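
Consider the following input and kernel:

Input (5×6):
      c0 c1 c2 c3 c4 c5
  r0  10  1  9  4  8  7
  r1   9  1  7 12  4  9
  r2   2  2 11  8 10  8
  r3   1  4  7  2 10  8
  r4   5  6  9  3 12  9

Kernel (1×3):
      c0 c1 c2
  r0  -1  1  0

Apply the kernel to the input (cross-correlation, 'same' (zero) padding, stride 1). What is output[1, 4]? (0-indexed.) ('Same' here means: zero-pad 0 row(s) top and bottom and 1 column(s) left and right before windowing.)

-8

The receptive field on the zero-padded input at this output position is [12 4 9]. Elementwise product with the kernel and sum: 12·-1 + 4·1.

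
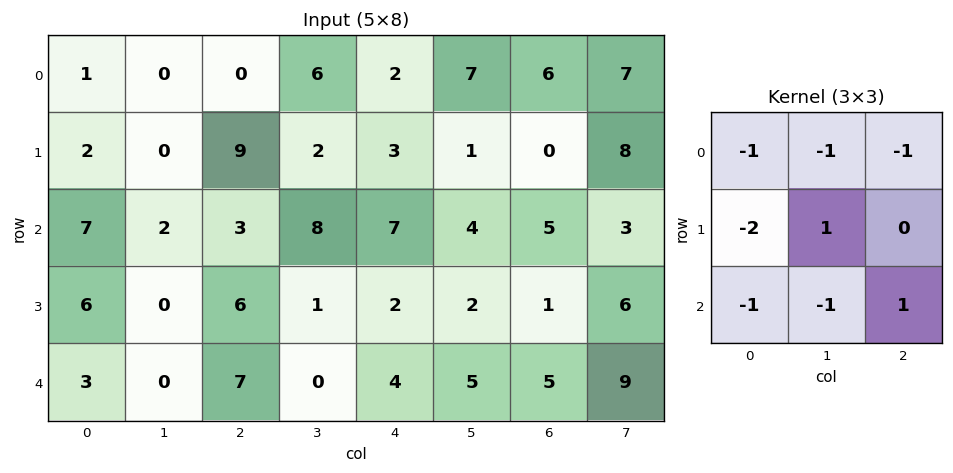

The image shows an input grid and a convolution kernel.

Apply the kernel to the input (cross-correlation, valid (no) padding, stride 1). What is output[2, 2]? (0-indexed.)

-32

The receptive field on the input at this output position is [3 8 7 / 6 1 2 / 7 0 4]. Elementwise product with the kernel and sum: 3·-1 + 8·-1 + 7·-1 + 6·-2 + 1·1 + 7·-1 + 0·-1 + 4·1.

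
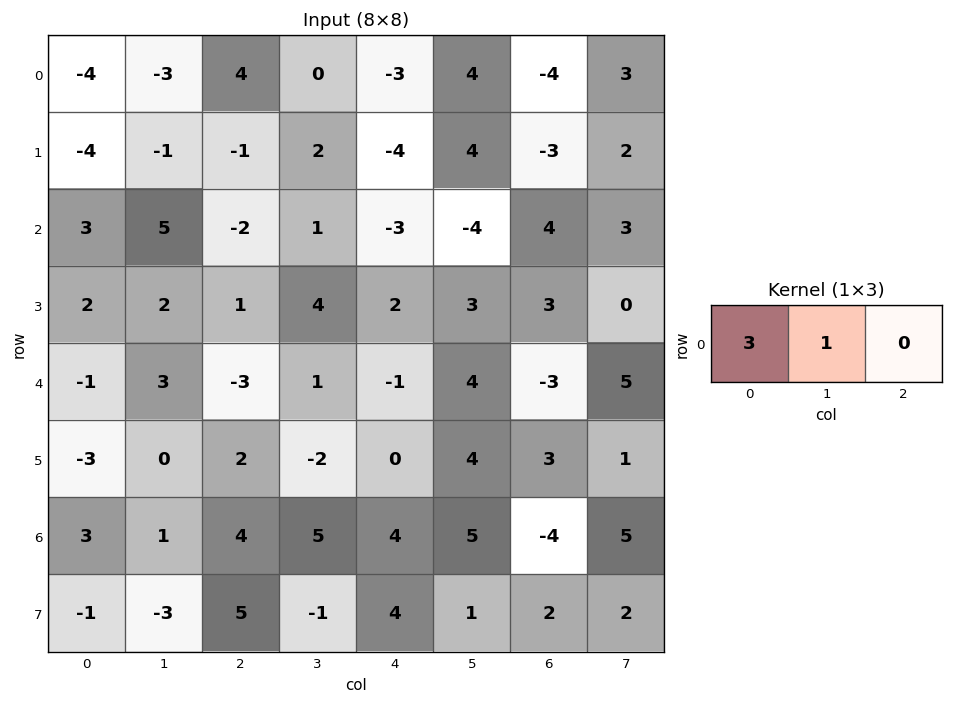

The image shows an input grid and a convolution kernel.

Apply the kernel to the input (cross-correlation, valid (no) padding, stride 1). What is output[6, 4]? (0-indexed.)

17

The receptive field on the input at this output position is [4 5 -4]. Elementwise product with the kernel and sum: 4·3 + 5·1.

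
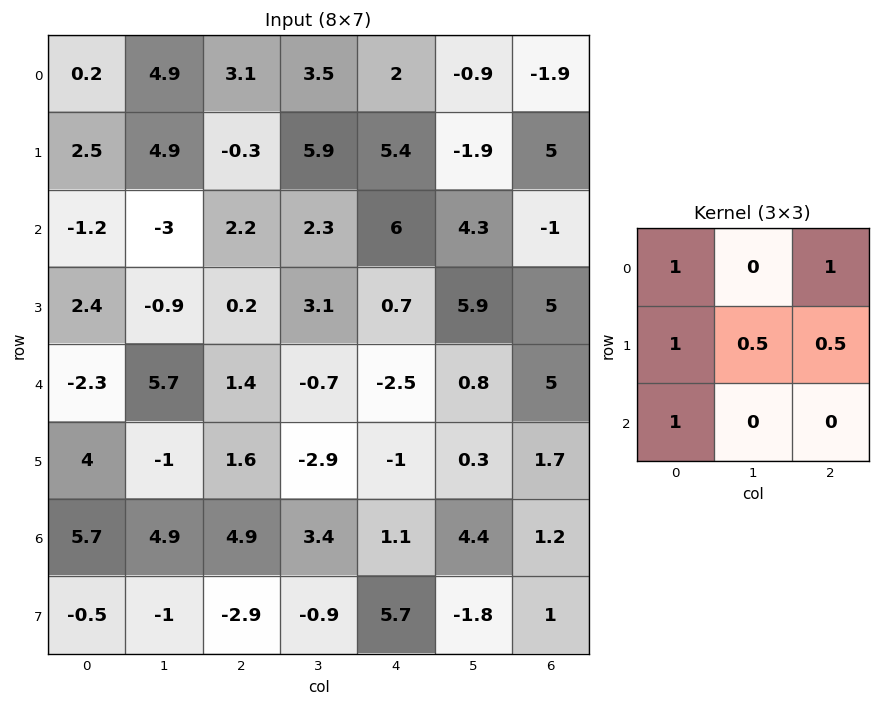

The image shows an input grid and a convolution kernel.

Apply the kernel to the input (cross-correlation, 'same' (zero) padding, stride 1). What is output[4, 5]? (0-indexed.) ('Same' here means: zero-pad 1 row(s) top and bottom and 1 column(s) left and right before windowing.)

The receptive field on the zero-padded input at this output position is [0.7 5.9 5 / -2.5 0.8 5 / -1 0.3 1.7]. Elementwise product with the kernel and sum: 0.7·1 + 5·1 + -2.5·1 + 0.8·0.5 + 5·0.5 + -1·1.

5.1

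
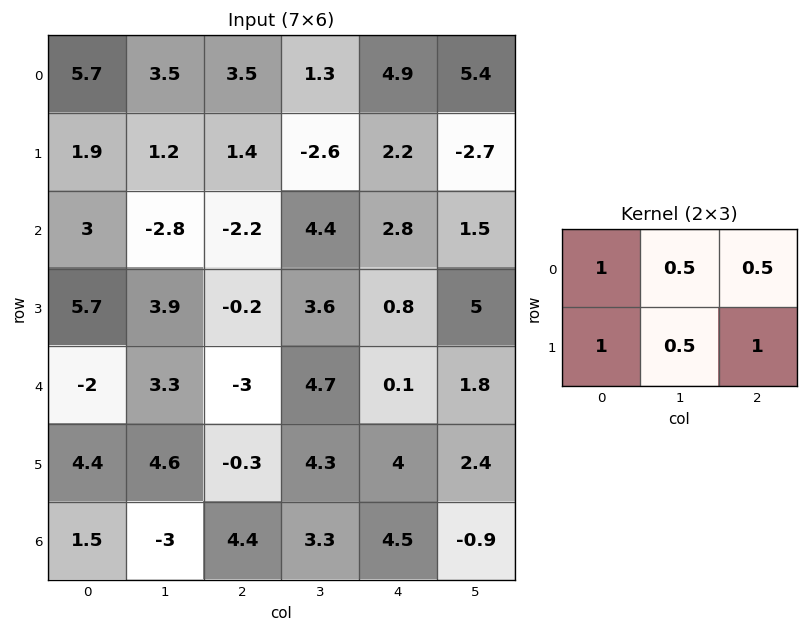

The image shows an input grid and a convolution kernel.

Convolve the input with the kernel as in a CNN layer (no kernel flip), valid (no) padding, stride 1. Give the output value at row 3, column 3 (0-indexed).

13.05

The receptive field on the input at this output position is [3.6 0.8 5 / 4.7 0.1 1.8]. Elementwise product with the kernel and sum: 3.6·1 + 0.8·0.5 + 5·0.5 + 4.7·1 + 0.1·0.5 + 1.8·1.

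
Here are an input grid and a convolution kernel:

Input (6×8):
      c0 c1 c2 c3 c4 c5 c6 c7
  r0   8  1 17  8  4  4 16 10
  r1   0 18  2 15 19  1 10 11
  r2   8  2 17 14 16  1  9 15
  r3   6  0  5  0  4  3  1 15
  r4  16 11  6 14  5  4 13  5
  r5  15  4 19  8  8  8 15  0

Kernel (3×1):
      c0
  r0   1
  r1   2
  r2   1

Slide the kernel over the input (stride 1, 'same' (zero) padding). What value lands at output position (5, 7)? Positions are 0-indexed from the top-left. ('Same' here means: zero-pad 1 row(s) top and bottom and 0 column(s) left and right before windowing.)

5

The receptive field on the zero-padded input at this output position is [5 / 0 / 0]. Elementwise product with the kernel and sum: 5·1 + 0·2 + 0·1.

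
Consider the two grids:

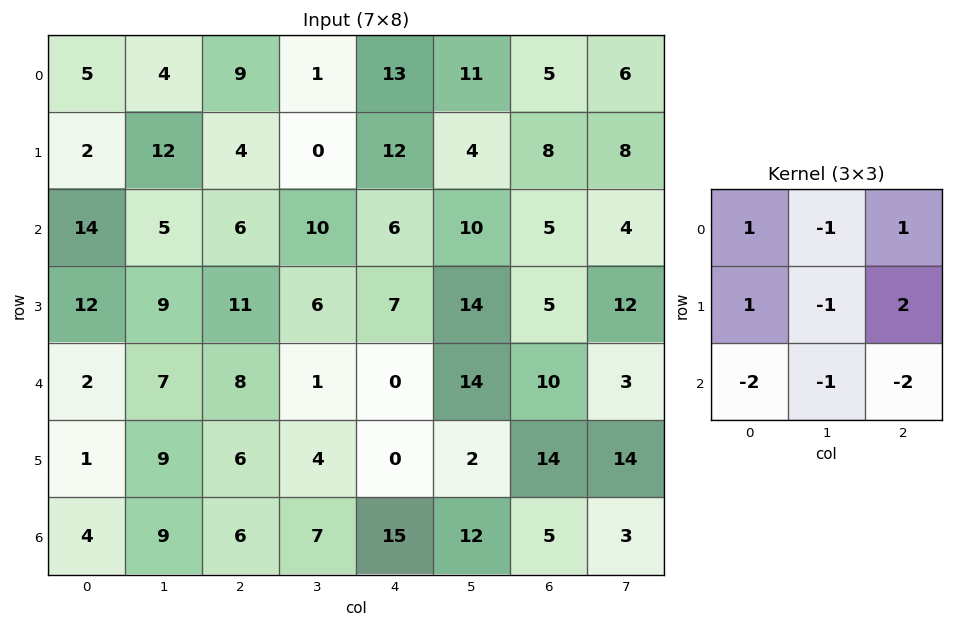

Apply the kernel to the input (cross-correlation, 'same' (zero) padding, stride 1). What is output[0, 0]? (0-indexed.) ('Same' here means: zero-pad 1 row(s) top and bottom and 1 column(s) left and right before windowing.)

-23

The receptive field on the zero-padded input at this output position is [0 0 0 / 0 5 4 / 0 2 12]. Elementwise product with the kernel and sum: 0·1 + 0·-1 + 0·1 + 0·1 + 5·-1 + 4·2 + 0·-2 + 2·-1 + 12·-2.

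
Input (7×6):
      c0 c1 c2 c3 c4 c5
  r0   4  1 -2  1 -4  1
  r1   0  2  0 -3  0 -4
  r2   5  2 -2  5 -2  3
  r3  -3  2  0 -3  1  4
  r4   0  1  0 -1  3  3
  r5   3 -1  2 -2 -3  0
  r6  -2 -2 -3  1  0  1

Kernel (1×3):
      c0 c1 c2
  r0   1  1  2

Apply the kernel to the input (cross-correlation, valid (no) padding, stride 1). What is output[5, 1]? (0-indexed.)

-3

The receptive field on the input at this output position is [-1 2 -2]. Elementwise product with the kernel and sum: -1·1 + 2·1 + -2·2.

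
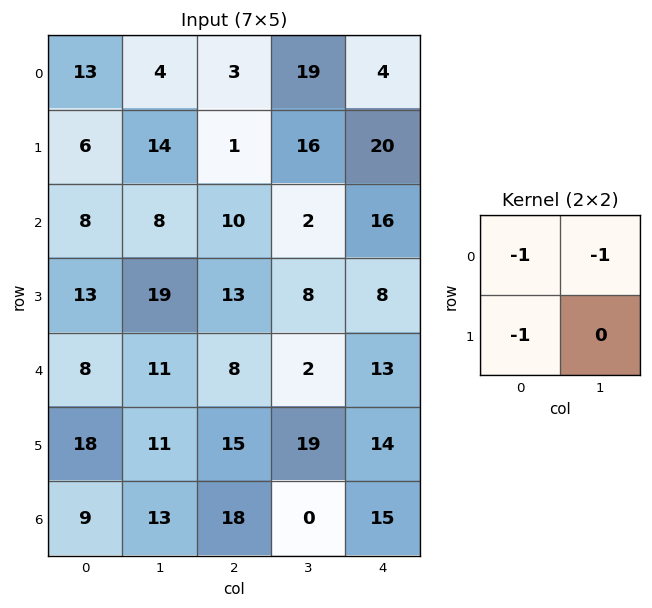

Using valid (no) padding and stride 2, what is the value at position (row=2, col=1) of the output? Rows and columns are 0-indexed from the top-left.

The receptive field on the input at this output position is [8 2 / 15 19]. Elementwise product with the kernel and sum: 8·-1 + 2·-1 + 15·-1.

-25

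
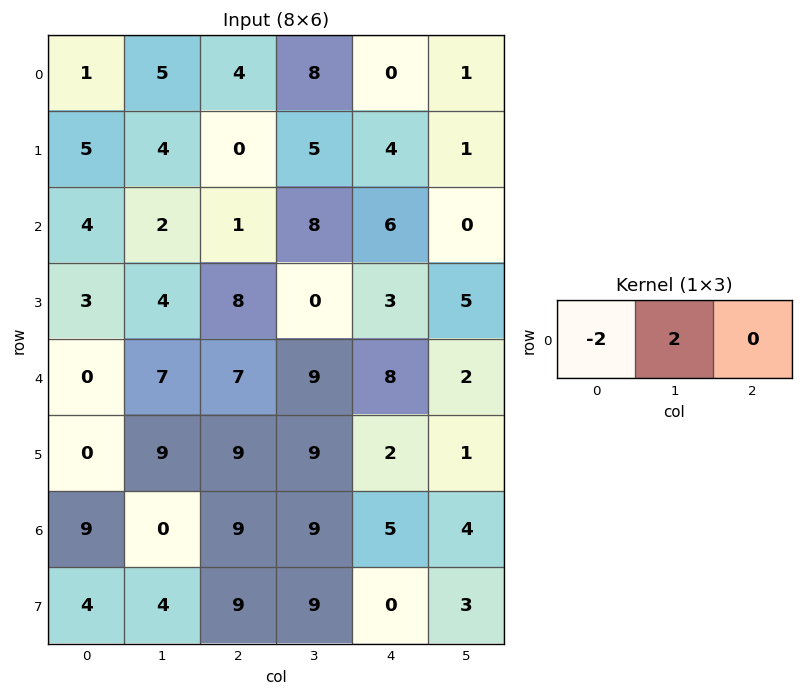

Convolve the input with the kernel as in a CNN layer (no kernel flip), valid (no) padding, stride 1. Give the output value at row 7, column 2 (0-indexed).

0

The receptive field on the input at this output position is [9 9 0]. Elementwise product with the kernel and sum: 9·-2 + 9·2.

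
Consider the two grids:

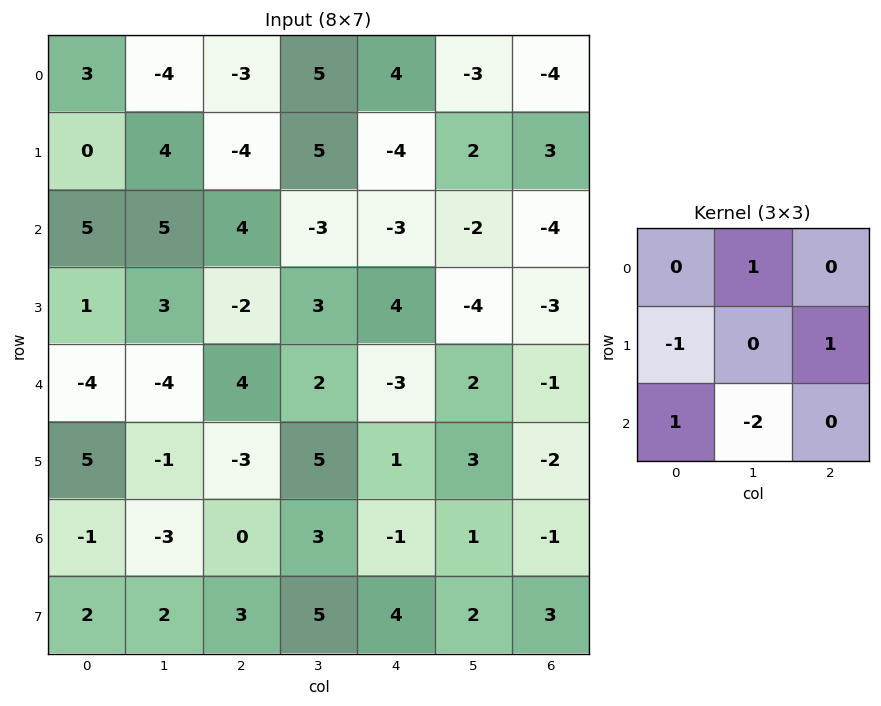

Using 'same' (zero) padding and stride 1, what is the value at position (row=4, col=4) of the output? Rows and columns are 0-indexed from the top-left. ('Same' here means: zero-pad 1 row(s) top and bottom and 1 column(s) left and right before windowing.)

7

The receptive field on the zero-padded input at this output position is [3 4 -4 / 2 -3 2 / 5 1 3]. Elementwise product with the kernel and sum: 4·1 + 2·-1 + 2·1 + 5·1 + 1·-2.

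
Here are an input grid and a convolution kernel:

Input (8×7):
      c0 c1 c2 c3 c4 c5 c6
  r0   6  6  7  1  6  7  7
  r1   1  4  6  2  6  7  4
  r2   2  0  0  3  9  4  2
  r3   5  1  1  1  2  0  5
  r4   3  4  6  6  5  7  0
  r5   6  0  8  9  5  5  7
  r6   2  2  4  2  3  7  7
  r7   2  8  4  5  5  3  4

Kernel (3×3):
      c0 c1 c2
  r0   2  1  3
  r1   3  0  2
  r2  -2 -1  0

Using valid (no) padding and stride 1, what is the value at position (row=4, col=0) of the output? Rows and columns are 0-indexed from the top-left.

56

The receptive field on the input at this output position is [3 4 6 / 6 0 8 / 2 2 4]. Elementwise product with the kernel and sum: 3·2 + 4·1 + 6·3 + 6·3 + 8·2 + 2·-2 + 2·-1.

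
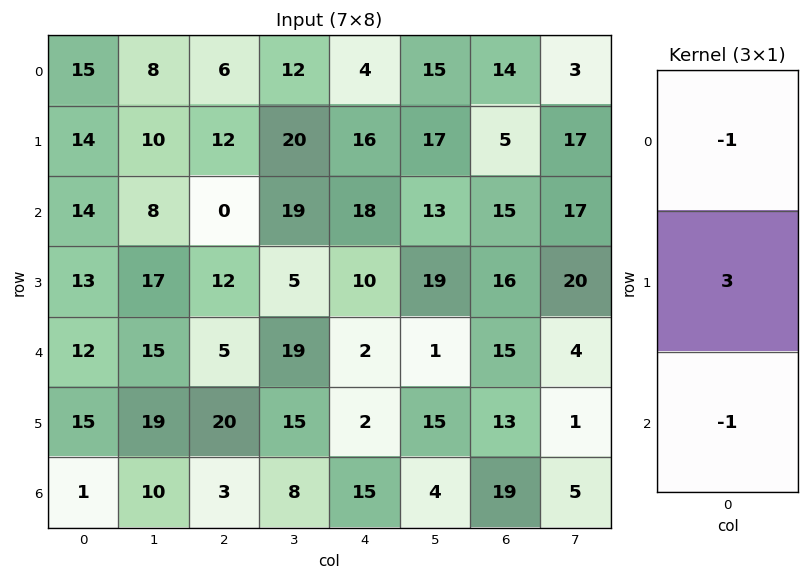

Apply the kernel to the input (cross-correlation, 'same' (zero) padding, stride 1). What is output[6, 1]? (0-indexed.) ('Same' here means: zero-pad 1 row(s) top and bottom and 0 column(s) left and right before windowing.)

11

The receptive field on the zero-padded input at this output position is [19 / 10 / 0]. Elementwise product with the kernel and sum: 19·-1 + 10·3 + 0·-1.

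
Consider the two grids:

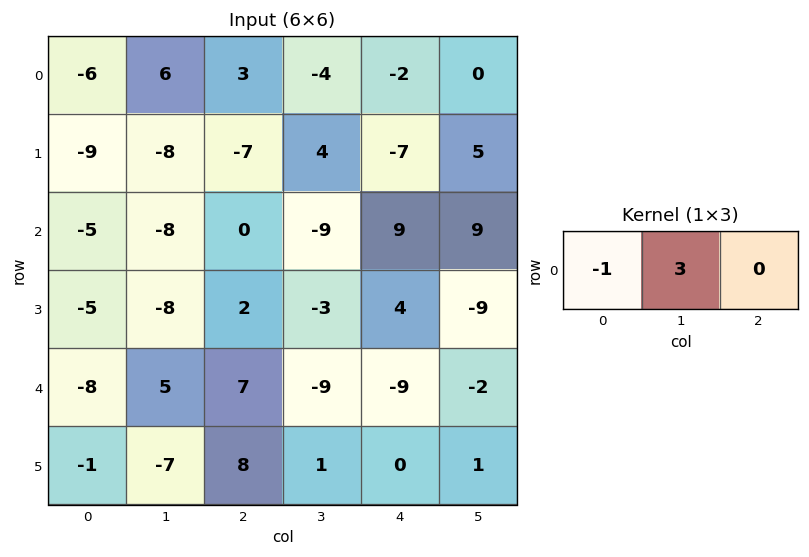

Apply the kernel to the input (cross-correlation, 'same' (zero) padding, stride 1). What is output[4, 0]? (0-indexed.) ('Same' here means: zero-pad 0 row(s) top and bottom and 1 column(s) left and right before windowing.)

-24

The receptive field on the zero-padded input at this output position is [0 -8 5]. Elementwise product with the kernel and sum: 0·-1 + -8·3.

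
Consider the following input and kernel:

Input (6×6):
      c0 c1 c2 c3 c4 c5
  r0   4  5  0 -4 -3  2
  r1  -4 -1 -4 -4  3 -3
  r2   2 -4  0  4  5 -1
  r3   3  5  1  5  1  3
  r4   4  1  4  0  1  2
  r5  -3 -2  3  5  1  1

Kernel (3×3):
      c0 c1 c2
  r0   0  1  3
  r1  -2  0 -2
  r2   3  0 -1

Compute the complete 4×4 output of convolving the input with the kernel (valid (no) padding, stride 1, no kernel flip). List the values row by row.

27 -18 -16 30
-9 -6 -3 0
-4 -5 26 -16
-20 3 6 20

Output[0,0]: The receptive field on the input at this output position is [4 5 0 / -4 -1 -4 / 2 -4 0]. Elementwise product with the kernel and sum: 5·1 + 0·3 + -4·-2 + -4·-2 + 2·3 + 0·-1.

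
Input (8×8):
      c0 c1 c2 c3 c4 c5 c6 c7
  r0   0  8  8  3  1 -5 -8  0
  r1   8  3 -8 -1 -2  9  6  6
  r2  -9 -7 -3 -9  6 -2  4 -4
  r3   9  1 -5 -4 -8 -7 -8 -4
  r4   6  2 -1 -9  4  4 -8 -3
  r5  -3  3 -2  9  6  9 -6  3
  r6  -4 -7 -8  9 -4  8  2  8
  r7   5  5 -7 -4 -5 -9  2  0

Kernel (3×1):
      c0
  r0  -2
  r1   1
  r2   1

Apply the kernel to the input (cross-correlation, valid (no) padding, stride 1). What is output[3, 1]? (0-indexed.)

The receptive field on the input at this output position is [1 / 2 / 3]. Elementwise product with the kernel and sum: 1·-2 + 2·1 + 3·1.

3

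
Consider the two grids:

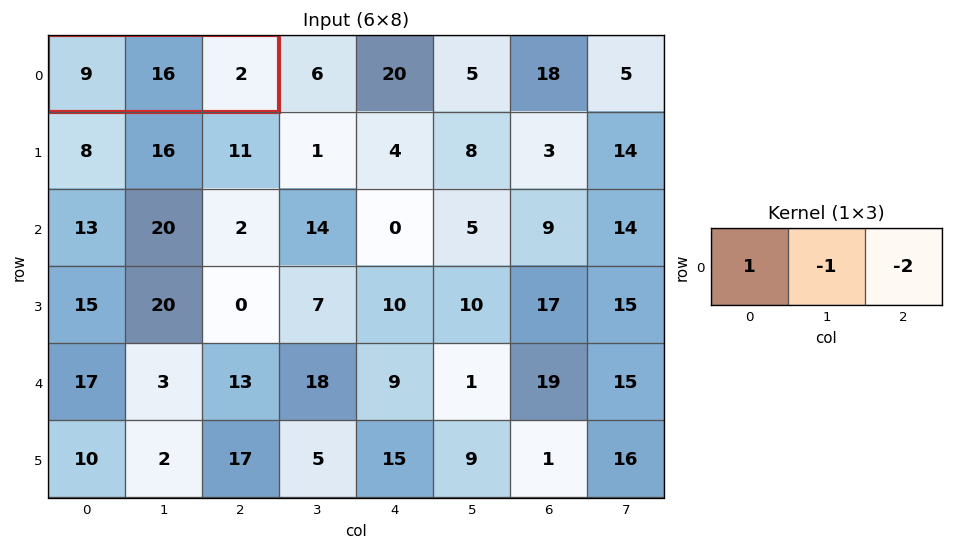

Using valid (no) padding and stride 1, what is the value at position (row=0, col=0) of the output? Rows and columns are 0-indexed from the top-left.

-11

The receptive field on the input at this output position is [9 16 2]. Elementwise product with the kernel and sum: 9·1 + 16·-1 + 2·-2.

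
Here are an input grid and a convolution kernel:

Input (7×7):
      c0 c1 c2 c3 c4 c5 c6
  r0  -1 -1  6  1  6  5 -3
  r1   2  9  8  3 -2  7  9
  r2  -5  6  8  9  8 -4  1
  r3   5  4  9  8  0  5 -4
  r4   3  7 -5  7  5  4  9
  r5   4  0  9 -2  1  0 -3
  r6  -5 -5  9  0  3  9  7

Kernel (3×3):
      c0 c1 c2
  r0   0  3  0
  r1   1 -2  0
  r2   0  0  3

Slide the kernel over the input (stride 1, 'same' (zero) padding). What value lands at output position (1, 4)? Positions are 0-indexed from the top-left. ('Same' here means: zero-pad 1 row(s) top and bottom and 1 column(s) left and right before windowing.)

13

The receptive field on the zero-padded input at this output position is [1 6 5 / 3 -2 7 / 9 8 -4]. Elementwise product with the kernel and sum: 6·3 + 3·1 + -2·-2 + -4·3.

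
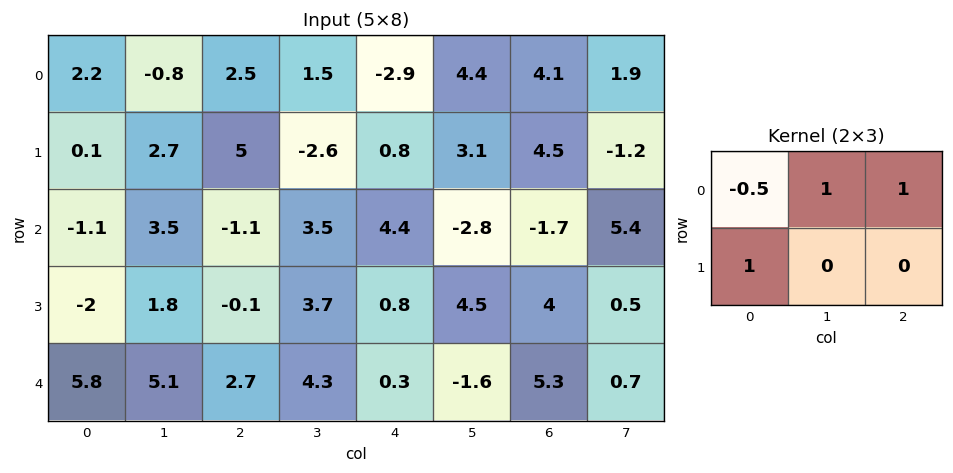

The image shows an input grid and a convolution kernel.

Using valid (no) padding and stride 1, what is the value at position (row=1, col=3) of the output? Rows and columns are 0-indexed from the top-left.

8.7

The receptive field on the input at this output position is [-2.6 0.8 3.1 / 3.5 4.4 -2.8]. Elementwise product with the kernel and sum: -2.6·-0.5 + 0.8·1 + 3.1·1 + 3.5·1.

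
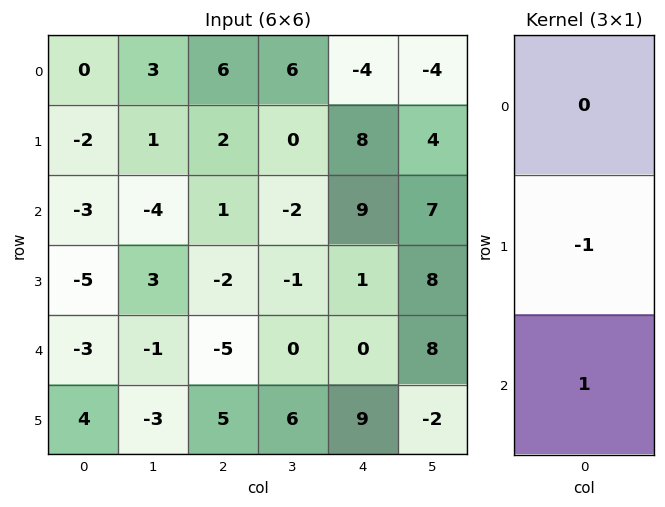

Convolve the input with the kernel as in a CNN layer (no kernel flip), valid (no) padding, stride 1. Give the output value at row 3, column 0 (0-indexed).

The receptive field on the input at this output position is [-5 / -3 / 4]. Elementwise product with the kernel and sum: -3·-1 + 4·1.

7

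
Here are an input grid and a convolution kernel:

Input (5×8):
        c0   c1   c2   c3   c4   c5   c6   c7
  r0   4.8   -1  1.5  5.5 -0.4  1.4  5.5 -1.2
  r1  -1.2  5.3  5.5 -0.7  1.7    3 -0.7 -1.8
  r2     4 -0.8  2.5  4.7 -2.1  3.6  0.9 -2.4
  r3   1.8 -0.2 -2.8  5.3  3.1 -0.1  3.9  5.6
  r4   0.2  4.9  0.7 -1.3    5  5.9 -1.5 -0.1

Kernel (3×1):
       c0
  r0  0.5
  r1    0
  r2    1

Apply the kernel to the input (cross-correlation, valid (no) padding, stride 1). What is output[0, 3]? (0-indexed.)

The receptive field on the input at this output position is [5.5 / -0.7 / 4.7]. Elementwise product with the kernel and sum: 5.5·0.5 + 4.7·1.

7.45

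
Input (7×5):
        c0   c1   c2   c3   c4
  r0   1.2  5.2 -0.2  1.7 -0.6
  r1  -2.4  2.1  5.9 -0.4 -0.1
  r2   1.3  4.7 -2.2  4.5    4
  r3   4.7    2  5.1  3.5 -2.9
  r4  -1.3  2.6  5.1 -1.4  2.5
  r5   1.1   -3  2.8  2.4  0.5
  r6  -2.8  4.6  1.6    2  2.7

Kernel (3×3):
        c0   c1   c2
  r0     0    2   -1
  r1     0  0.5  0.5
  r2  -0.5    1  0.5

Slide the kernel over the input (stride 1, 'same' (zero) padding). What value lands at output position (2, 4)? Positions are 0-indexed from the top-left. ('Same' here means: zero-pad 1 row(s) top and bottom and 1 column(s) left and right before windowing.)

-2.85

The receptive field on the zero-padded input at this output position is [-0.4 -0.1 0 / 4.5 4 0 / 3.5 -2.9 0]. Elementwise product with the kernel and sum: -0.1·2 + 0·-1 + 4·0.5 + 0·0.5 + 3.5·-0.5 + -2.9·1 + 0·0.5.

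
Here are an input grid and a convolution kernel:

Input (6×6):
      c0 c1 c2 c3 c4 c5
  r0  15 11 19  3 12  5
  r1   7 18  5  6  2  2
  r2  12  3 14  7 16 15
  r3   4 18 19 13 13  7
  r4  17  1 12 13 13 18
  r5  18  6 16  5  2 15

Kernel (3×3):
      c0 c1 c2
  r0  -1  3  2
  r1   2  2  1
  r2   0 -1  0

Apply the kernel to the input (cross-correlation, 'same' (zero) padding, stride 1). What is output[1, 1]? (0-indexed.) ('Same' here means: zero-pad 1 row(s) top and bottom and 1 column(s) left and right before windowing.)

The receptive field on the zero-padded input at this output position is [15 11 19 / 7 18 5 / 12 3 14]. Elementwise product with the kernel and sum: 15·-1 + 11·3 + 19·2 + 7·2 + 18·2 + 5·1 + 3·-1.

108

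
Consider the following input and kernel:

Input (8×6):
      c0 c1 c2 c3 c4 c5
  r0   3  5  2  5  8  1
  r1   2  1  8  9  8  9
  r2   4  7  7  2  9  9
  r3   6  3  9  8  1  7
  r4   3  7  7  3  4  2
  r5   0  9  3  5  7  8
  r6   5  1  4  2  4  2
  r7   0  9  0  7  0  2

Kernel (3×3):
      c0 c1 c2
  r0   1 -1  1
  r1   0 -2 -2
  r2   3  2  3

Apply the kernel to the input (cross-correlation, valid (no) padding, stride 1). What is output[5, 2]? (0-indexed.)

The receptive field on the input at this output position is [3 5 7 / 4 2 4 / 0 7 0]. Elementwise product with the kernel and sum: 3·1 + 5·-1 + 7·1 + 2·-2 + 4·-2 + 0·3 + 7·2 + 0·3.

7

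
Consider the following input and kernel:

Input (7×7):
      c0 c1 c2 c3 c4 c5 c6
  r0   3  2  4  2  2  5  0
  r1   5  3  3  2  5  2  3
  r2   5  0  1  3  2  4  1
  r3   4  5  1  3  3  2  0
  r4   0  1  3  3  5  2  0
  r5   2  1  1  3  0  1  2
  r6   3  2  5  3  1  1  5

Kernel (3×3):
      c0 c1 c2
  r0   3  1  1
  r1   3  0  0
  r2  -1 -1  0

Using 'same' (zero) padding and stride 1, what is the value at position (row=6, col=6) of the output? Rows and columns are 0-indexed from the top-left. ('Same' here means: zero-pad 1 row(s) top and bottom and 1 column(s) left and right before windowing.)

The receptive field on the zero-padded input at this output position is [1 2 0 / 1 5 0 / 0 0 0]. Elementwise product with the kernel and sum: 1·3 + 2·1 + 0·1 + 1·3 + 0·-1 + 0·-1.

8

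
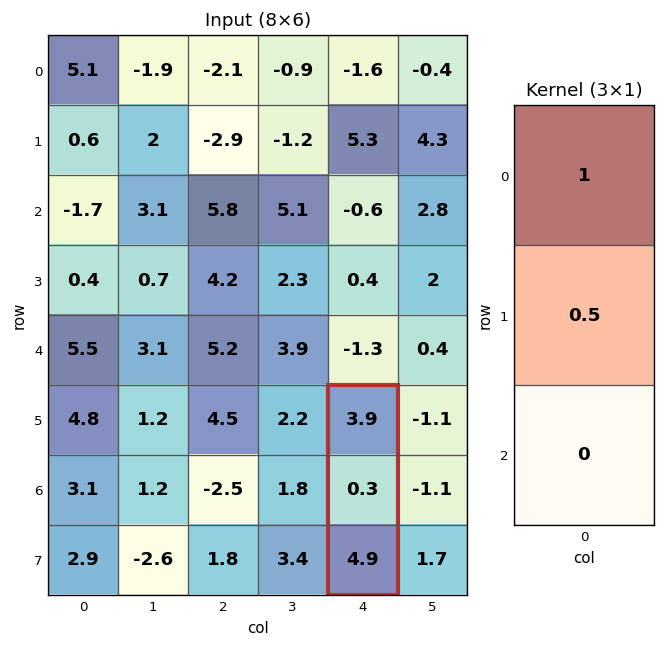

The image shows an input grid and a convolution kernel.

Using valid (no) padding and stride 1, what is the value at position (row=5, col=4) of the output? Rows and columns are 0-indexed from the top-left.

4.05

The receptive field on the input at this output position is [3.9 / 0.3 / 4.9]. Elementwise product with the kernel and sum: 3.9·1 + 0.3·0.5.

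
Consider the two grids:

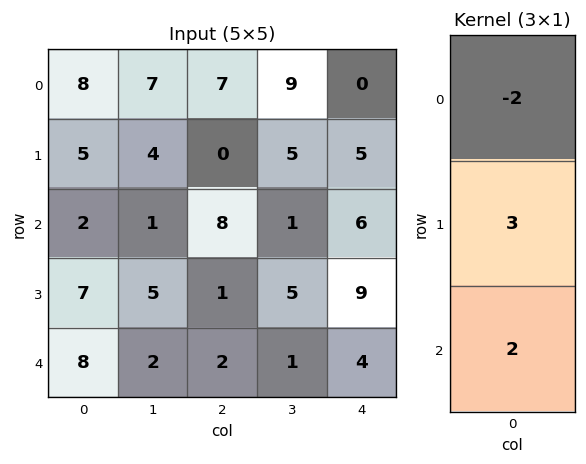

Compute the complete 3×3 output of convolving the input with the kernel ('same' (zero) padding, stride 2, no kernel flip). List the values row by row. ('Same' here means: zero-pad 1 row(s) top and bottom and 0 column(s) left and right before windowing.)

Output[0,0]: The receptive field on the zero-padded input at this output position is [0 / 8 / 5]. Elementwise product with the kernel and sum: 0·-2 + 8·3 + 5·2.

34 21 10
10 26 26
10 4 -6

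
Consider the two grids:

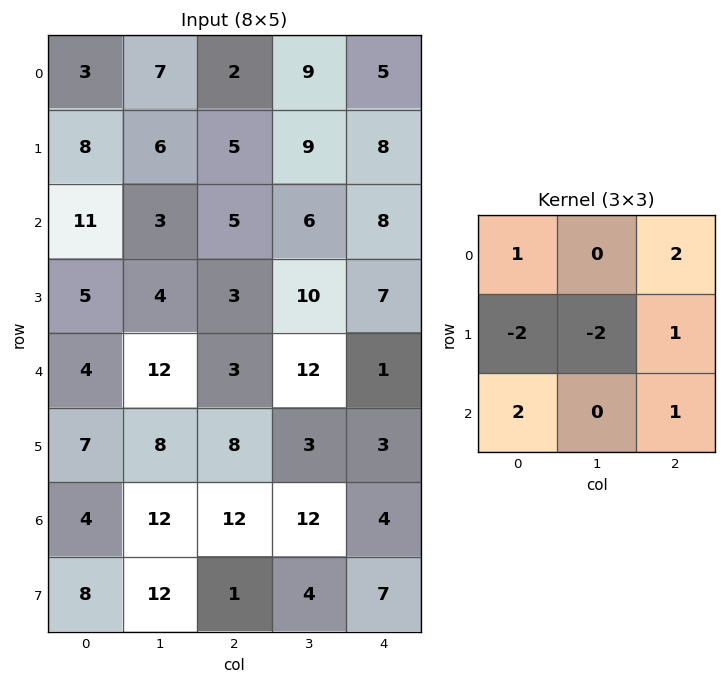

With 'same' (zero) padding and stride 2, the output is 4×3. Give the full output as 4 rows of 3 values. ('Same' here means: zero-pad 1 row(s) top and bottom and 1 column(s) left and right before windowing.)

7 12 -10
-3 32 1
20 25 -10
32 6 -21

Output[0,0]: The receptive field on the zero-padded input at this output position is [0 0 0 / 0 3 7 / 0 8 6]. Elementwise product with the kernel and sum: 0·1 + 0·2 + 0·-2 + 3·-2 + 7·1 + 0·2 + 6·1.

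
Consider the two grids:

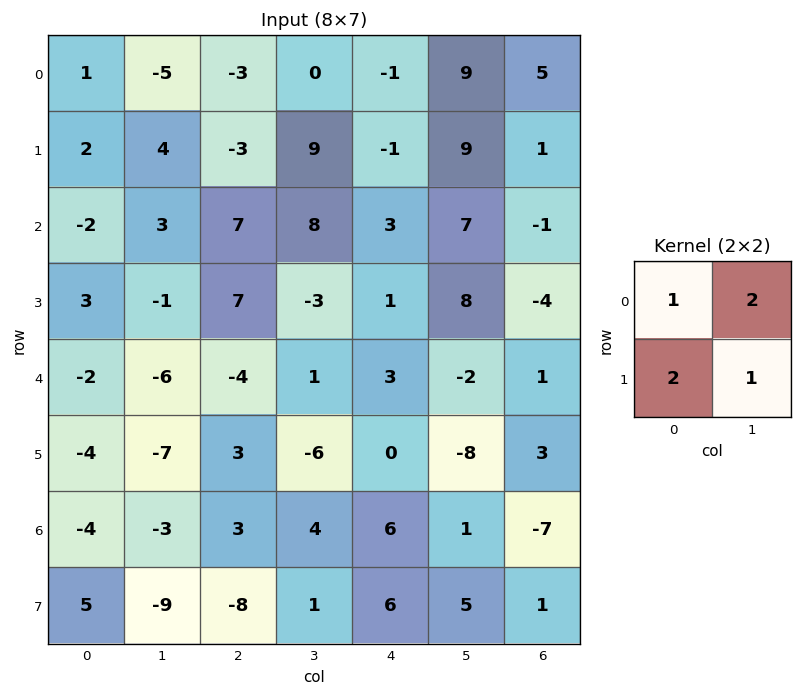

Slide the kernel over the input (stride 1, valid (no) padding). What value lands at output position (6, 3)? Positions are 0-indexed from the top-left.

24

The receptive field on the input at this output position is [4 6 / 1 6]. Elementwise product with the kernel and sum: 4·1 + 6·2 + 1·2 + 6·1.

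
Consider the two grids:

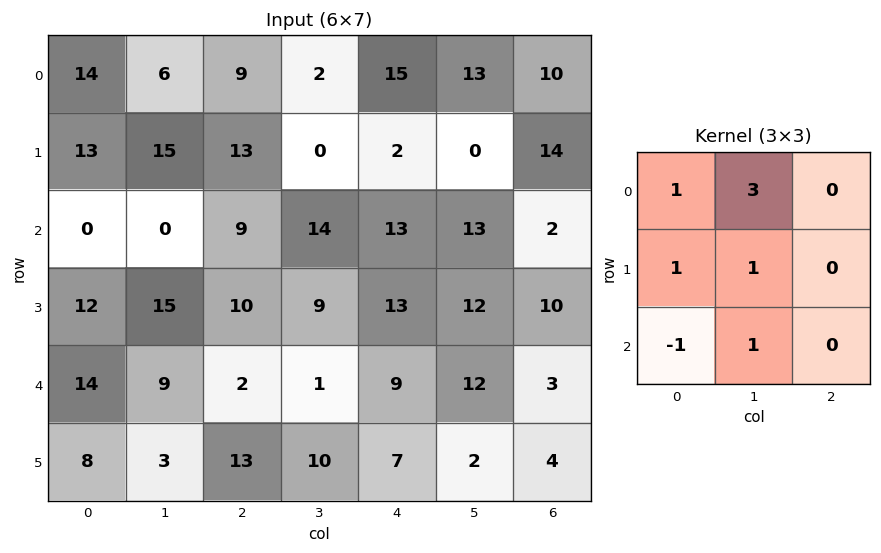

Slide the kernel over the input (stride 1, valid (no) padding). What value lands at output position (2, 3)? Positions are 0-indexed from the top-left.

83

The receptive field on the input at this output position is [14 13 13 / 9 13 12 / 1 9 12]. Elementwise product with the kernel and sum: 14·1 + 13·3 + 9·1 + 13·1 + 1·-1 + 9·1.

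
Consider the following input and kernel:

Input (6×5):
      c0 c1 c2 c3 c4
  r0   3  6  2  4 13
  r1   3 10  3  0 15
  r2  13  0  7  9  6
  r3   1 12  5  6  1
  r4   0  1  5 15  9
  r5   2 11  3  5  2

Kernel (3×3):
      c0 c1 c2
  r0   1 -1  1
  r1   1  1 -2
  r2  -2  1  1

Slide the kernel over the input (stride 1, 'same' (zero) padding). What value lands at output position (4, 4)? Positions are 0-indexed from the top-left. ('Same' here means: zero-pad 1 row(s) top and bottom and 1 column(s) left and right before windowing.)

The receptive field on the zero-padded input at this output position is [6 1 0 / 15 9 0 / 5 2 0]. Elementwise product with the kernel and sum: 6·1 + 1·-1 + 0·1 + 15·1 + 9·1 + 0·-2 + 5·-2 + 2·1 + 0·1.

21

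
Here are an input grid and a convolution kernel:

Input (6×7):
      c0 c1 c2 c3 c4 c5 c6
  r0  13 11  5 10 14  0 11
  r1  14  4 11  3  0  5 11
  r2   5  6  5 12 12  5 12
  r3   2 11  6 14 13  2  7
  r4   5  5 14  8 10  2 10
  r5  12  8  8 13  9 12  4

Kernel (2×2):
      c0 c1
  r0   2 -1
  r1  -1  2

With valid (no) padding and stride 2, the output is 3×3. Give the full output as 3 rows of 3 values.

9 -5 38
24 20 10
9 38 33

Output[0,0]: The receptive field on the input at this output position is [13 11 / 14 4]. Elementwise product with the kernel and sum: 13·2 + 11·-1 + 14·-1 + 4·2.
Output[0,1]: The receptive field on the input at this output position is [5 10 / 11 3]. Elementwise product with the kernel and sum: 5·2 + 10·-1 + 11·-1 + 3·2.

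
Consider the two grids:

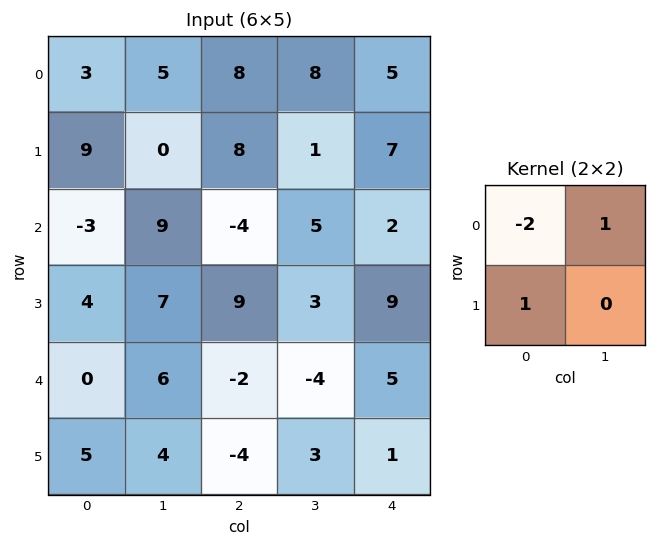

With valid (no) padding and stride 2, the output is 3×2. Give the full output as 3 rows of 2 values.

8 0
19 22
11 -4

Output[0,0]: The receptive field on the input at this output position is [3 5 / 9 0]. Elementwise product with the kernel and sum: 3·-2 + 5·1 + 9·1.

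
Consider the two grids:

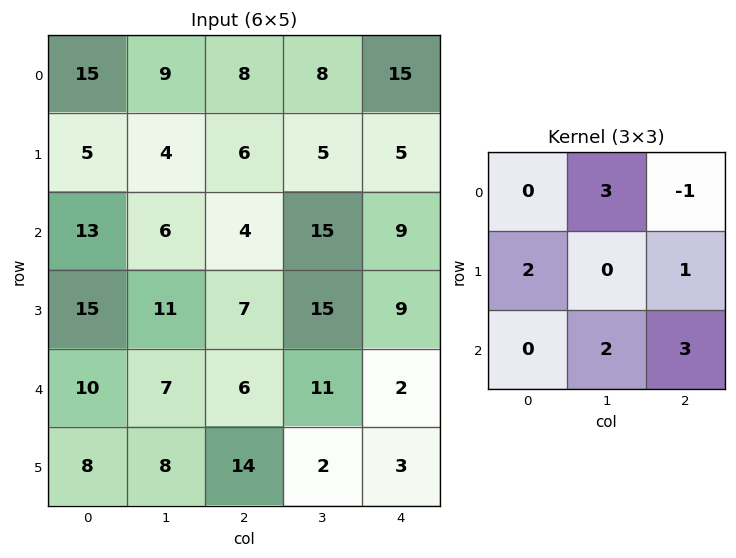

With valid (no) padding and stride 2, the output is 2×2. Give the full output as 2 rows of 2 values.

Output[0,0]: The receptive field on the input at this output position is [15 9 8 / 5 4 6 / 13 6 4]. Elementwise product with the kernel and sum: 9·3 + 8·-1 + 5·2 + 6·1 + 6·2 + 4·3.
Output[0,1]: The receptive field on the input at this output position is [8 8 15 / 6 5 5 / 4 15 9]. Elementwise product with the kernel and sum: 8·3 + 15·-1 + 6·2 + 5·1 + 15·2 + 9·3.

59 83
83 87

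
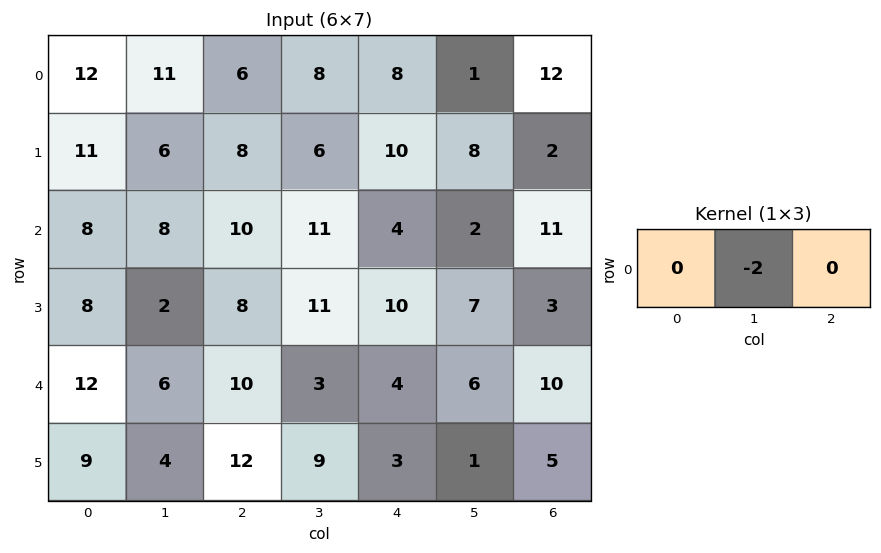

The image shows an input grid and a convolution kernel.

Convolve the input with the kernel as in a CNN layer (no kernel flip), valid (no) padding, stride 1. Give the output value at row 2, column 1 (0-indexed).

-20

The receptive field on the input at this output position is [8 10 11]. Elementwise product with the kernel and sum: 10·-2.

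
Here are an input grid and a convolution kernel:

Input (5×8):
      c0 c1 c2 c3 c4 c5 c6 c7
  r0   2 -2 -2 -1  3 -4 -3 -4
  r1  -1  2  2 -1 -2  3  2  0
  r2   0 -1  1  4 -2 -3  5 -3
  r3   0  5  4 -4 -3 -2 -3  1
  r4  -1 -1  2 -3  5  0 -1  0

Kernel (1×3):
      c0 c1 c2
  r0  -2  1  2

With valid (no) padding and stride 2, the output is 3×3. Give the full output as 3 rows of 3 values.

Output[0,0]: The receptive field on the input at this output position is [2 -2 -2]. Elementwise product with the kernel and sum: 2·-2 + -2·1 + -2·2.

-10 9 -16
1 -2 11
5 3 -12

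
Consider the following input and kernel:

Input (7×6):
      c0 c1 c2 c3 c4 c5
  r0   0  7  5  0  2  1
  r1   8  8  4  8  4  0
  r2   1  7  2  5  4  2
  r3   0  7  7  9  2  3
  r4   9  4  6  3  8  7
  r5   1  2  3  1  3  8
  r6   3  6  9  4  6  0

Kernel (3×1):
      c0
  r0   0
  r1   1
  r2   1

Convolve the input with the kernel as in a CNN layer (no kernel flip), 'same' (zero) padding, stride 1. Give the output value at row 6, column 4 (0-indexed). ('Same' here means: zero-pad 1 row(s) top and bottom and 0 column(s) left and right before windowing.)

The receptive field on the zero-padded input at this output position is [3 / 6 / 0]. Elementwise product with the kernel and sum: 6·1 + 0·1.

6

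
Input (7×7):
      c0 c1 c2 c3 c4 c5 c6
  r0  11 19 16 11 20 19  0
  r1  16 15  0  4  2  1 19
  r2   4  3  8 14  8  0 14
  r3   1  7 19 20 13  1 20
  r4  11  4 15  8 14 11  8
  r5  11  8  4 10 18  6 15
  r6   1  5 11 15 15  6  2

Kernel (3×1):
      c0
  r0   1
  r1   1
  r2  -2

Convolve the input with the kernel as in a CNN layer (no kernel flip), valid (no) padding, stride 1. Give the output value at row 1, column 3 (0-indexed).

The receptive field on the input at this output position is [4 / 14 / 20]. Elementwise product with the kernel and sum: 4·1 + 14·1 + 20·-2.

-22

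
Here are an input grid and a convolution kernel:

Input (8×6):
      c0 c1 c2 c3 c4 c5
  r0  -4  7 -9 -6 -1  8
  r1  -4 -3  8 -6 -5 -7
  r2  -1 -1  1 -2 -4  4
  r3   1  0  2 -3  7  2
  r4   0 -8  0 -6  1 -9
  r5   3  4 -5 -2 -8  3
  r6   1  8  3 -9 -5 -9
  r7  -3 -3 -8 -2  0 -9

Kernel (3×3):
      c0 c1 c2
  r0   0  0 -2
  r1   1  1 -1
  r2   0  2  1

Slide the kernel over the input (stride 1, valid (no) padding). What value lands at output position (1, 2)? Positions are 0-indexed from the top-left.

The receptive field on the input at this output position is [8 -6 -5 / 1 -2 -4 / 2 -3 7]. Elementwise product with the kernel and sum: -5·-2 + 1·1 + -2·1 + -4·-1 + -3·2 + 7·1.

14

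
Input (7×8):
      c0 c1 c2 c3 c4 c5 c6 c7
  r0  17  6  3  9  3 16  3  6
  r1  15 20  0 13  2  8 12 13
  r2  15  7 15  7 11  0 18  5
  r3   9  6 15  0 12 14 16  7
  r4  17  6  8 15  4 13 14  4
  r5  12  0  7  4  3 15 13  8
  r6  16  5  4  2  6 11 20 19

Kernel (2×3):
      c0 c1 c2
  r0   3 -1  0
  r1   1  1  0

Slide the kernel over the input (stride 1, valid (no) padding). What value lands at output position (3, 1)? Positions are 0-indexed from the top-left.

17

The receptive field on the input at this output position is [6 15 0 / 6 8 15]. Elementwise product with the kernel and sum: 6·3 + 15·-1 + 6·1 + 8·1.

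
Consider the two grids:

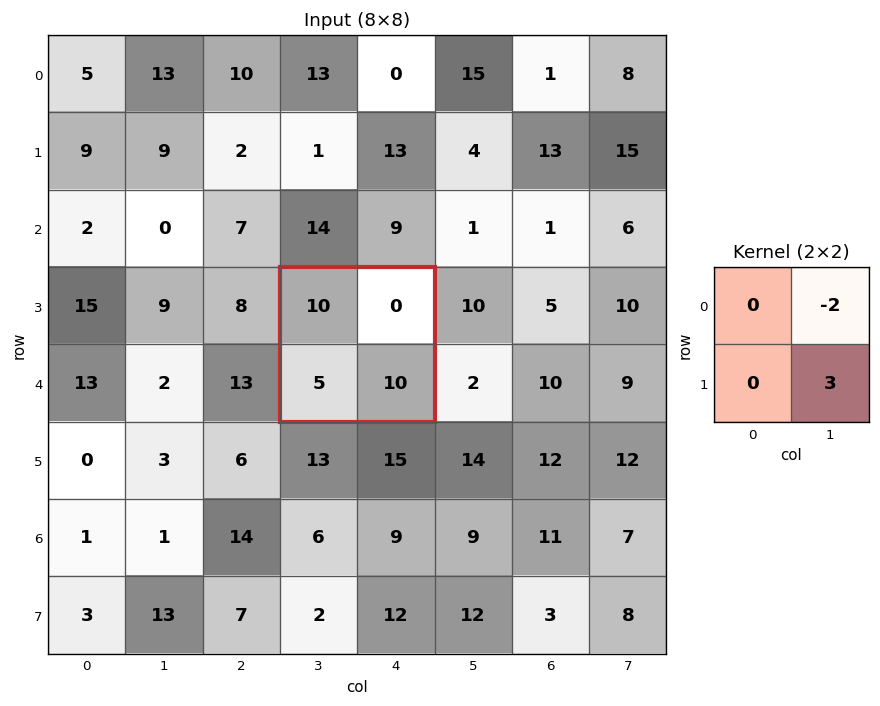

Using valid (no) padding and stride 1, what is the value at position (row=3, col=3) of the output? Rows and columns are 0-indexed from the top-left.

30

The receptive field on the input at this output position is [10 0 / 5 10]. Elementwise product with the kernel and sum: 0·-2 + 10·3.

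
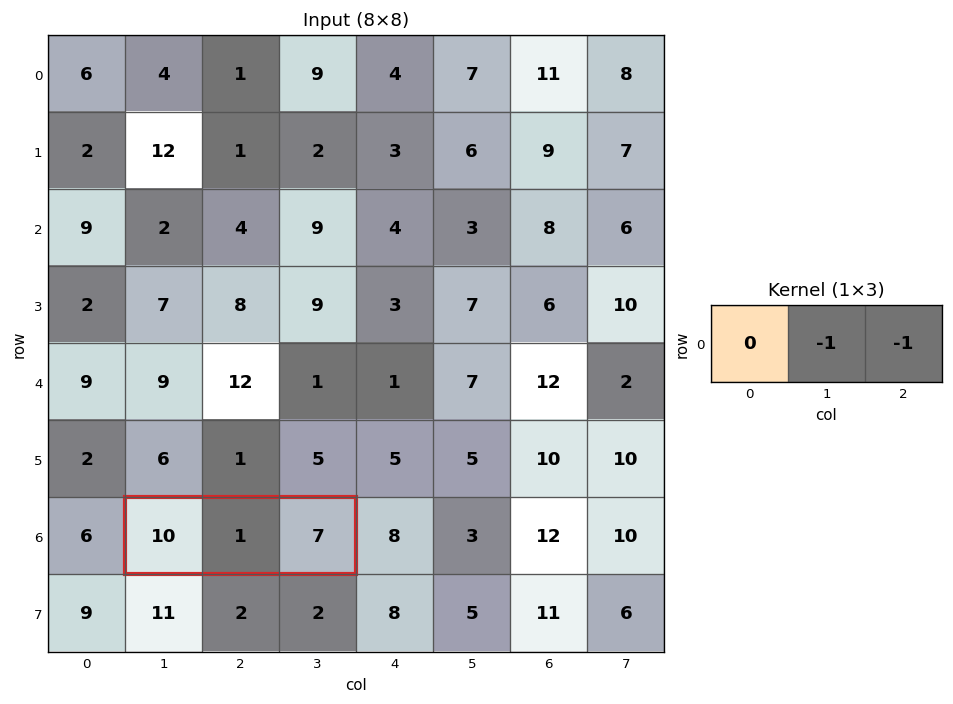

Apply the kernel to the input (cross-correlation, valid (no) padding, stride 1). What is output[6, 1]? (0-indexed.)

-8

The receptive field on the input at this output position is [10 1 7]. Elementwise product with the kernel and sum: 1·-1 + 7·-1.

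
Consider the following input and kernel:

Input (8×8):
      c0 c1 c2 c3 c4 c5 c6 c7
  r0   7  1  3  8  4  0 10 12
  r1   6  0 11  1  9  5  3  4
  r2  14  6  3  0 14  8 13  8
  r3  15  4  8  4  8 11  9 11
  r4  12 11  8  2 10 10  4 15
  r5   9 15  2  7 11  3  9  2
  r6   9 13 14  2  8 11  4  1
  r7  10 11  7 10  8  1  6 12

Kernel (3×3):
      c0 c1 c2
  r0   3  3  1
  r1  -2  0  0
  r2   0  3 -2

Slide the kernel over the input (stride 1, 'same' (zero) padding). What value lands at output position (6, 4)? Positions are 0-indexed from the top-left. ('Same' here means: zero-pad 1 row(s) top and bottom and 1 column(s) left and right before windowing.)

75

The receptive field on the zero-padded input at this output position is [7 11 3 / 2 8 11 / 10 8 1]. Elementwise product with the kernel and sum: 7·3 + 11·3 + 3·1 + 2·-2 + 8·3 + 1·-2.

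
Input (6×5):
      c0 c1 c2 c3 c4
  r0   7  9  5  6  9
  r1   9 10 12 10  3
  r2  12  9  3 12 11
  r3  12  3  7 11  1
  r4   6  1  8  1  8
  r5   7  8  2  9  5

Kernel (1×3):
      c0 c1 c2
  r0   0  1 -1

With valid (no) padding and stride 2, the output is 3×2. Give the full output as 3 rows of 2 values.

4 -3
6 1
-7 -7

Output[0,0]: The receptive field on the input at this output position is [7 9 5]. Elementwise product with the kernel and sum: 9·1 + 5·-1.
Output[0,1]: The receptive field on the input at this output position is [5 6 9]. Elementwise product with the kernel and sum: 6·1 + 9·-1.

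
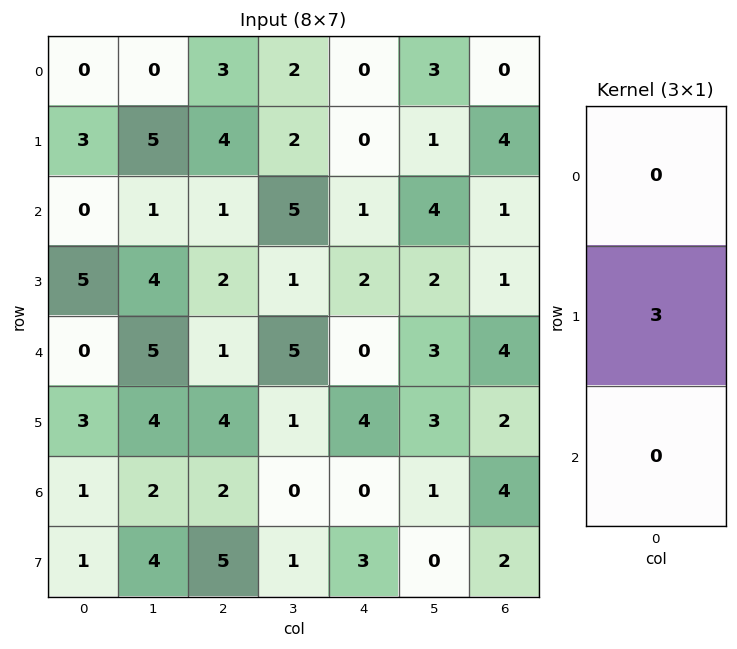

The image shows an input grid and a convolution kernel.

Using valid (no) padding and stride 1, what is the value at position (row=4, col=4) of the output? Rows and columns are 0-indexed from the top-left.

12

The receptive field on the input at this output position is [0 / 4 / 0]. Elementwise product with the kernel and sum: 4·3.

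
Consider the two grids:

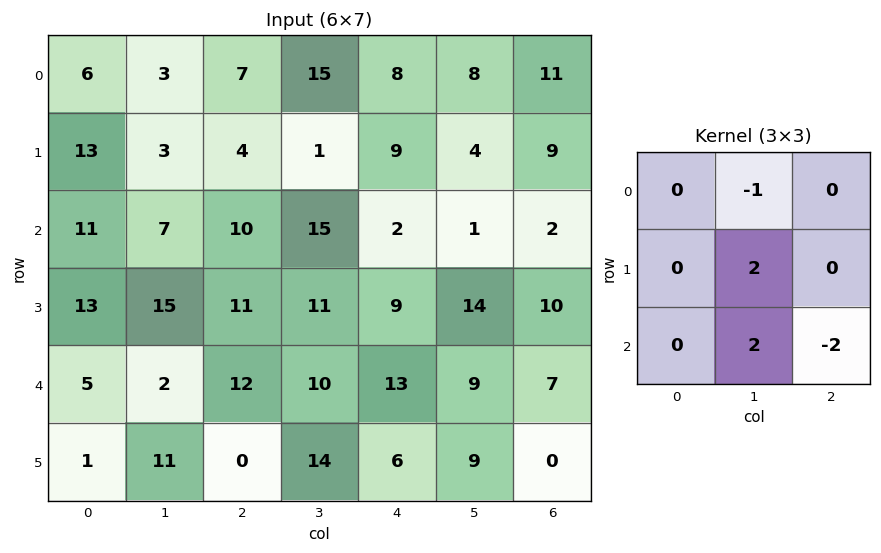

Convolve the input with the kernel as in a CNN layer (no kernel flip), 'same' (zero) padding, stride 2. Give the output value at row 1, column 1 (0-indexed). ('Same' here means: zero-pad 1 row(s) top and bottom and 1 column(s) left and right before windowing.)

The receptive field on the zero-padded input at this output position is [3 4 1 / 7 10 15 / 15 11 11]. Elementwise product with the kernel and sum: 4·-1 + 10·2 + 11·2 + 11·-2.

16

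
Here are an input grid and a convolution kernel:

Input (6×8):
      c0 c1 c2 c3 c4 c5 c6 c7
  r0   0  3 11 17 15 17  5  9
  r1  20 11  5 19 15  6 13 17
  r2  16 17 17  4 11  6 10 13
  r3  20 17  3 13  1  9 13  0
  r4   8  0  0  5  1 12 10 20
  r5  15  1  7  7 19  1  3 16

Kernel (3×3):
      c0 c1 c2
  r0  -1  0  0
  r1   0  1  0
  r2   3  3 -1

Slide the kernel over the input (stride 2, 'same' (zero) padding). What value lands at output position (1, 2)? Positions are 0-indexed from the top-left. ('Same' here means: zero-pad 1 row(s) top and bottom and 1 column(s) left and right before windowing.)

25

The receptive field on the zero-padded input at this output position is [19 15 6 / 4 11 6 / 13 1 9]. Elementwise product with the kernel and sum: 19·-1 + 11·1 + 13·3 + 1·3 + 9·-1.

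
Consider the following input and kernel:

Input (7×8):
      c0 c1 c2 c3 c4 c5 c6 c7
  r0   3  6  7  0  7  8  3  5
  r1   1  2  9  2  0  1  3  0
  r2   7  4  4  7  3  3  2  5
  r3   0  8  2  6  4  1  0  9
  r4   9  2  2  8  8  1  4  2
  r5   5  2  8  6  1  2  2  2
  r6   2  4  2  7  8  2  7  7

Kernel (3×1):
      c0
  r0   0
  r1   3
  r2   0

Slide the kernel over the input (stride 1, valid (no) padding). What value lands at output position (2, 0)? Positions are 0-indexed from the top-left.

The receptive field on the input at this output position is [7 / 0 / 9]. Elementwise product with the kernel and sum: 0·3.

0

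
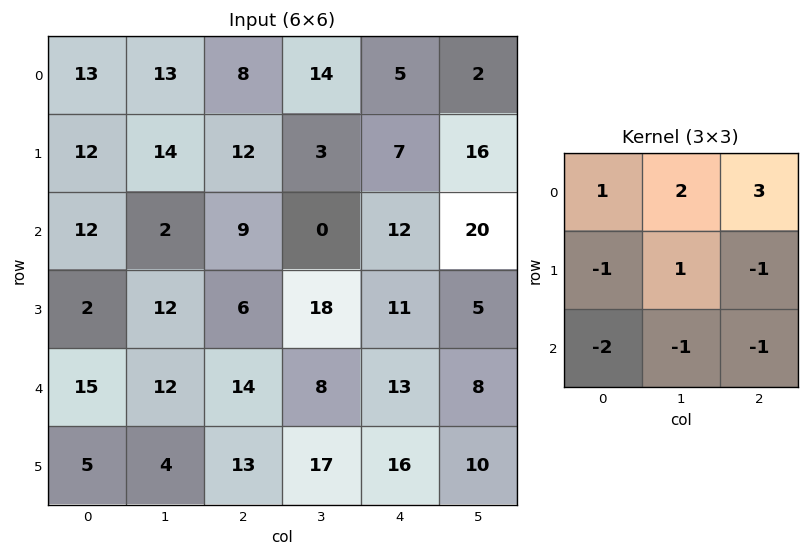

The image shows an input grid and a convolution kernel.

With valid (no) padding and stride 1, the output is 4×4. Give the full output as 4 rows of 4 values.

Output[0,0]: The receptive field on the input at this output position is [13 13 8 / 12 14 12 / 12 2 9]. Elementwise product with the kernel and sum: 13·1 + 13·2 + 8·3 + 12·-1 + 14·1 + 12·-1 + 12·-2 + 2·-1 + 9·-1.

18 53 5 -14
35 6 -23 5
-9 -50 -3 35
0 34 -3 -8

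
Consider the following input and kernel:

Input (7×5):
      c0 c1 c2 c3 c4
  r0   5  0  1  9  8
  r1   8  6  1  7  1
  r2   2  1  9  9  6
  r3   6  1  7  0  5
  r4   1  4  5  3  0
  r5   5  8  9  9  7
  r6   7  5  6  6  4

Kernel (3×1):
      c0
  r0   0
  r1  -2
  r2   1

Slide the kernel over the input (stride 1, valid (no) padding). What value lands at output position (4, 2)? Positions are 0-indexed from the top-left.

-12

The receptive field on the input at this output position is [5 / 9 / 6]. Elementwise product with the kernel and sum: 9·-2 + 6·1.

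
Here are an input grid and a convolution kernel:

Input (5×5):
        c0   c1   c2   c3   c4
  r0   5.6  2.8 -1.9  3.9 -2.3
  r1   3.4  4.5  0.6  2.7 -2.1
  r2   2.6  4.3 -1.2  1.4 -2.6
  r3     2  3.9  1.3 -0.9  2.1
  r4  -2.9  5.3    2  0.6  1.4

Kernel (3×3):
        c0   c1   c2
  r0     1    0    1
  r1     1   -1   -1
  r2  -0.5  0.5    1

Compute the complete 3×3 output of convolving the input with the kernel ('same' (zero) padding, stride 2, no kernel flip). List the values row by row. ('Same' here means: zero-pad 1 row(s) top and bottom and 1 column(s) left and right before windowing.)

-2.2 1.55 3.8
2.5 9.1 8.2
1.5 5.7 -1.7

Output[0,0]: The receptive field on the zero-padded input at this output position is [0 0 0 / 0 5.6 2.8 / 0 3.4 4.5]. Elementwise product with the kernel and sum: 0·1 + 0·1 + 0·1 + 5.6·-1 + 2.8·-1 + 0·-0.5 + 3.4·0.5 + 4.5·1.
Output[0,1]: The receptive field on the zero-padded input at this output position is [0 0 0 / 2.8 -1.9 3.9 / 4.5 0.6 2.7]. Elementwise product with the kernel and sum: 0·1 + 0·1 + 2.8·1 + -1.9·-1 + 3.9·-1 + 4.5·-0.5 + 0.6·0.5 + 2.7·1.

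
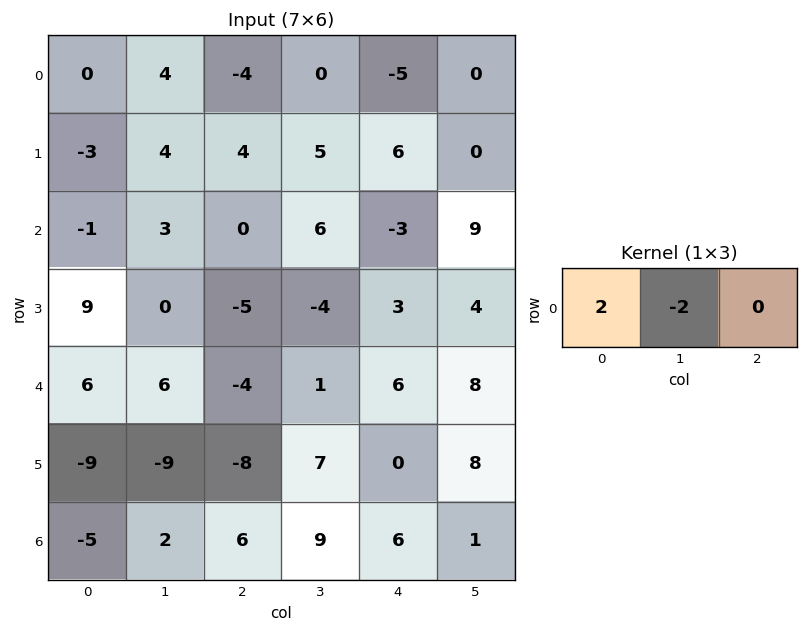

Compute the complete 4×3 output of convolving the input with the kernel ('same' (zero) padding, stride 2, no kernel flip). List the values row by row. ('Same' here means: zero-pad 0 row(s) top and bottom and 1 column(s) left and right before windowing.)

Output[0,0]: The receptive field on the zero-padded input at this output position is [0 0 4]. Elementwise product with the kernel and sum: 0·2 + 0·-2.
Output[0,1]: The receptive field on the zero-padded input at this output position is [4 -4 0]. Elementwise product with the kernel and sum: 4·2 + -4·-2.

0 16 10
2 6 18
-12 20 -10
10 -8 6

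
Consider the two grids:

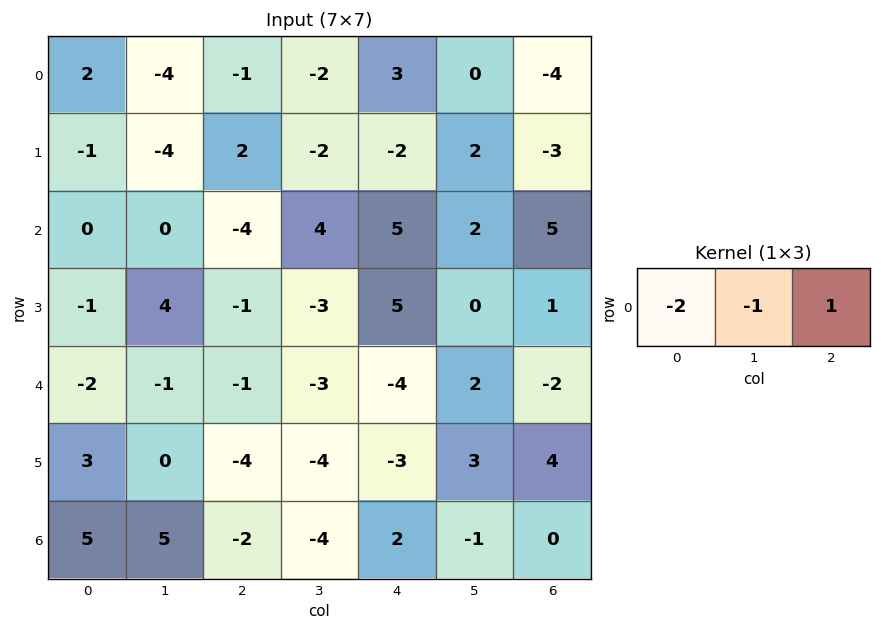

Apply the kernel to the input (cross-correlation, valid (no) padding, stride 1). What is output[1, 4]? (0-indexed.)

-1

The receptive field on the input at this output position is [-2 2 -3]. Elementwise product with the kernel and sum: -2·-2 + 2·-1 + -3·1.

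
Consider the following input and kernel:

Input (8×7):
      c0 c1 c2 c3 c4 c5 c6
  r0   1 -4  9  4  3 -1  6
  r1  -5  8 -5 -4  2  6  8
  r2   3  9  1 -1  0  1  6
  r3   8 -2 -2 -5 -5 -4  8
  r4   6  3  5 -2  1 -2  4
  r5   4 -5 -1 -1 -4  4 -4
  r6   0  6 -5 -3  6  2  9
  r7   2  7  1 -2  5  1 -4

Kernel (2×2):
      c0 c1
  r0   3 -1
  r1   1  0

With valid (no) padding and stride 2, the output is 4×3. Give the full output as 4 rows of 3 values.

Output[0,0]: The receptive field on the input at this output position is [1 -4 / -5 8]. Elementwise product with the kernel and sum: 1·3 + -4·-1 + -5·1.
Output[0,1]: The receptive field on the input at this output position is [9 4 / -5 -4]. Elementwise product with the kernel and sum: 9·3 + 4·-1 + -5·1.

2 18 12
8 2 -6
19 16 1
-4 -11 21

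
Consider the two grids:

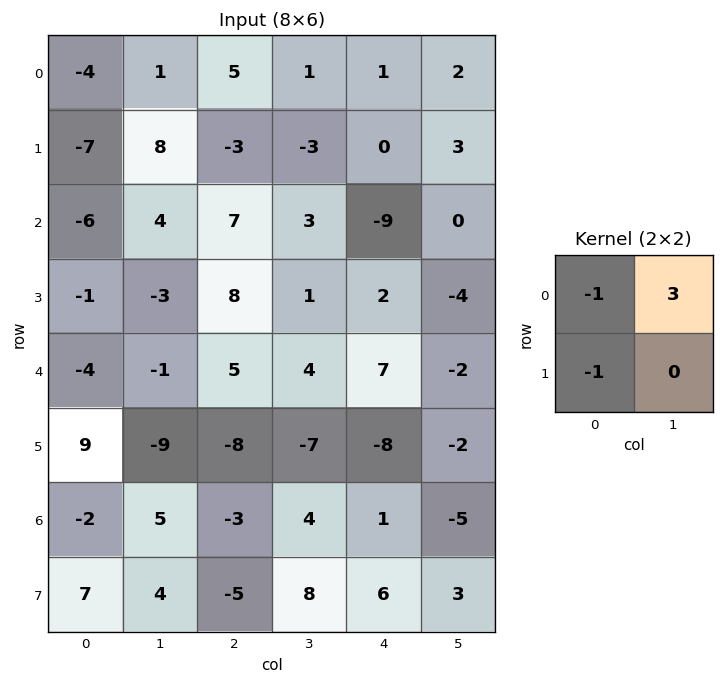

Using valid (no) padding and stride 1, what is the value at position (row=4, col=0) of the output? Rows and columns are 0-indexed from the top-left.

The receptive field on the input at this output position is [-4 -1 / 9 -9]. Elementwise product with the kernel and sum: -4·-1 + -1·3 + 9·-1.

-8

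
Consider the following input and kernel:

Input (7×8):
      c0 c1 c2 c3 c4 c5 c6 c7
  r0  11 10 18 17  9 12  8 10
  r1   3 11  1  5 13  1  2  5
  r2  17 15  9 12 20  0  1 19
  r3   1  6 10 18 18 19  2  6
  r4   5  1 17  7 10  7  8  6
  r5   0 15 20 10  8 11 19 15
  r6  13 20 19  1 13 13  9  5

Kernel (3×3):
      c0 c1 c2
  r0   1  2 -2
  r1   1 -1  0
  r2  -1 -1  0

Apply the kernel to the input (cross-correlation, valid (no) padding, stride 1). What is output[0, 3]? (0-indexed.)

The receptive field on the input at this output position is [17 9 12 / 5 13 1 / 12 20 0]. Elementwise product with the kernel and sum: 17·1 + 9·2 + 12·-2 + 5·1 + 13·-1 + 12·-1 + 20·-1.

-29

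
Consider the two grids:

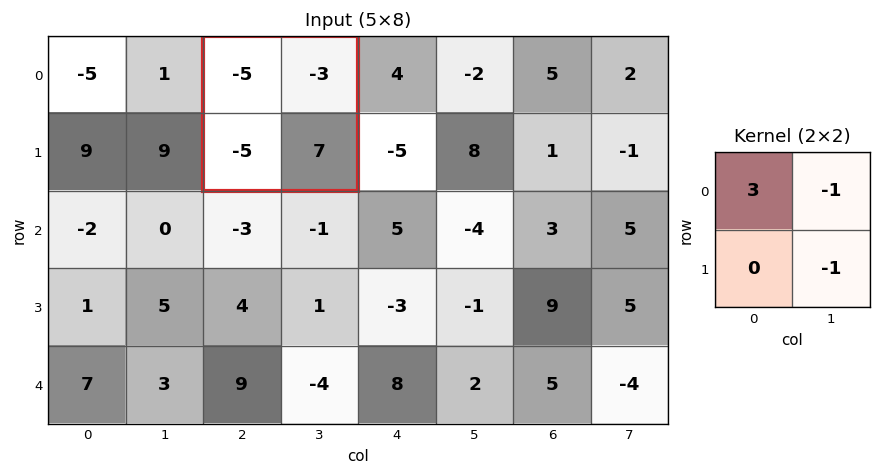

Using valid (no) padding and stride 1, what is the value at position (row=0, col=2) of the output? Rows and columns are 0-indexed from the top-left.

The receptive field on the input at this output position is [-5 -3 / -5 7]. Elementwise product with the kernel and sum: -5·3 + -3·-1 + 7·-1.

-19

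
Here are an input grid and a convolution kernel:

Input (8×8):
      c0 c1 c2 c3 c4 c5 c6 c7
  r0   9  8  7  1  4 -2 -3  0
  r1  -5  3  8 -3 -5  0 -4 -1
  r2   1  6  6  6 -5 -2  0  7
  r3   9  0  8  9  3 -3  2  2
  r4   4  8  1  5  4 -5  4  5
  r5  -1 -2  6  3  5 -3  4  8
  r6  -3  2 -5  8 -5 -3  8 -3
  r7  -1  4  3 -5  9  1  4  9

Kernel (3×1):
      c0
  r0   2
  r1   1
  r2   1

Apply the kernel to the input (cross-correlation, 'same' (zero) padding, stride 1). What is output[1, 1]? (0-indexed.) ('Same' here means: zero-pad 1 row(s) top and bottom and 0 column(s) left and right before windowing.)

The receptive field on the zero-padded input at this output position is [8 / 3 / 6]. Elementwise product with the kernel and sum: 8·2 + 3·1 + 6·1.

25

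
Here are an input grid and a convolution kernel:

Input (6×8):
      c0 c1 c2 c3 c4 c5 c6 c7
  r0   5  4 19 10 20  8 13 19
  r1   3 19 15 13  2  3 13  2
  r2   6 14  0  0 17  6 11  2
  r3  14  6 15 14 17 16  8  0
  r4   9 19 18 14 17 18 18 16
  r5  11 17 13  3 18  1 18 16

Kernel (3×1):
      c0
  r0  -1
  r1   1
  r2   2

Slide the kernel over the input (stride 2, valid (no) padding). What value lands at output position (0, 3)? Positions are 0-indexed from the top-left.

The receptive field on the input at this output position is [13 / 13 / 11]. Elementwise product with the kernel and sum: 13·-1 + 13·1 + 11·2.

22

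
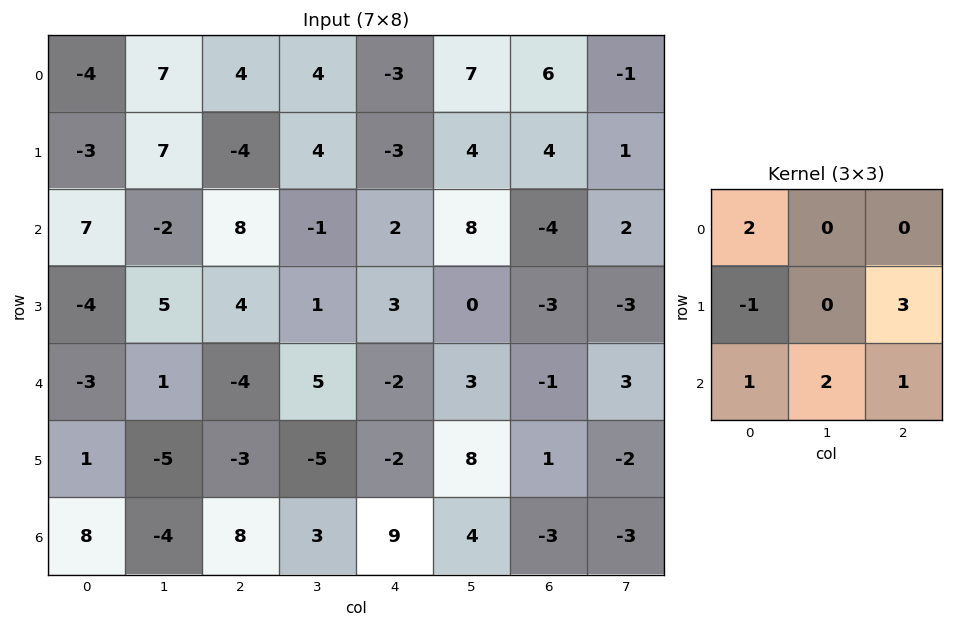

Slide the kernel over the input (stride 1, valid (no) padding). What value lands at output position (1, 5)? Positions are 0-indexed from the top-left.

-3

The receptive field on the input at this output position is [4 4 1 / 8 -4 2 / 0 -3 -3]. Elementwise product with the kernel and sum: 4·2 + 8·-1 + 2·3 + 0·1 + -3·2 + -3·1.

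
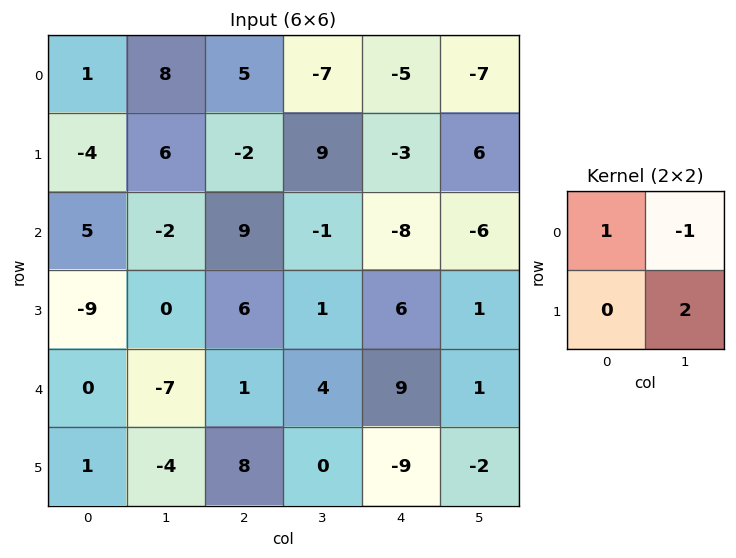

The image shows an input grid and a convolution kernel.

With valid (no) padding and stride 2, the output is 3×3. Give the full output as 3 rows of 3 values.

Output[0,0]: The receptive field on the input at this output position is [1 8 / -4 6]. Elementwise product with the kernel and sum: 1·1 + 8·-1 + 6·2.

5 30 14
7 12 0
-1 -3 4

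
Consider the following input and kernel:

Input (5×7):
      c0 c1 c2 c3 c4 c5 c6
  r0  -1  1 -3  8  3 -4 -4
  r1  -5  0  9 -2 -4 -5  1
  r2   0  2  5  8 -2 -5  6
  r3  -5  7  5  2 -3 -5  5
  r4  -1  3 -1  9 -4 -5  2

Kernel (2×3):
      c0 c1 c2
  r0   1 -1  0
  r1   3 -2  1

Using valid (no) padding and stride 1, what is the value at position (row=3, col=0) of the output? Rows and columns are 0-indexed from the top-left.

The receptive field on the input at this output position is [-5 7 5 / -1 3 -1]. Elementwise product with the kernel and sum: -5·1 + 7·-1 + -1·3 + 3·-2 + -1·1.

-22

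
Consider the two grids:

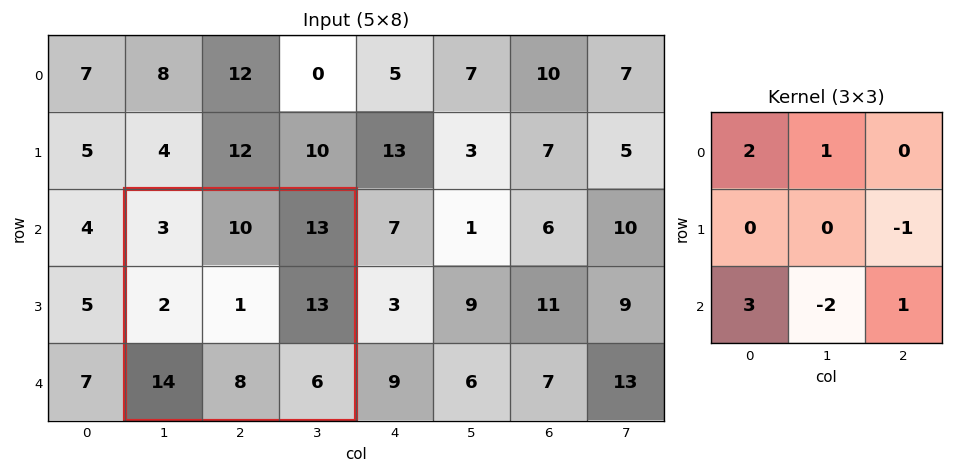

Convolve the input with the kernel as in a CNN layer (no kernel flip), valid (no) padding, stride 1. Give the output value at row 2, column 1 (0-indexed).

35

The receptive field on the input at this output position is [3 10 13 / 2 1 13 / 14 8 6]. Elementwise product with the kernel and sum: 3·2 + 10·1 + 13·-1 + 14·3 + 8·-2 + 6·1.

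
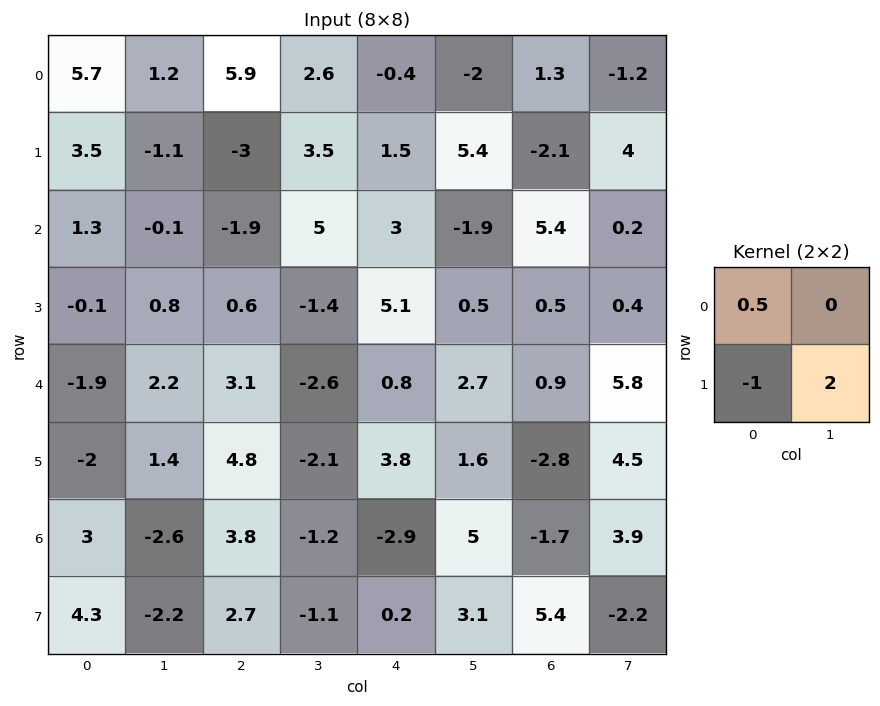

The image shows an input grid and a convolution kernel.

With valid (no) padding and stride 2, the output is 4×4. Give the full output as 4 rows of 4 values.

Output[0,0]: The receptive field on the input at this output position is [5.7 1.2 / 3.5 -1.1]. Elementwise product with the kernel and sum: 5.7·0.5 + 3.5·-1 + -1.1·2.
Output[0,1]: The receptive field on the input at this output position is [5.9 2.6 / -3 3.5]. Elementwise product with the kernel and sum: 5.9·0.5 + -3·-1 + 3.5·2.

-2.85 12.95 9.1 10.75
2.35 -4.35 -2.6 3
3.85 -7.45 -0.2 12.25
-7.2 -3 4.55 -10.65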